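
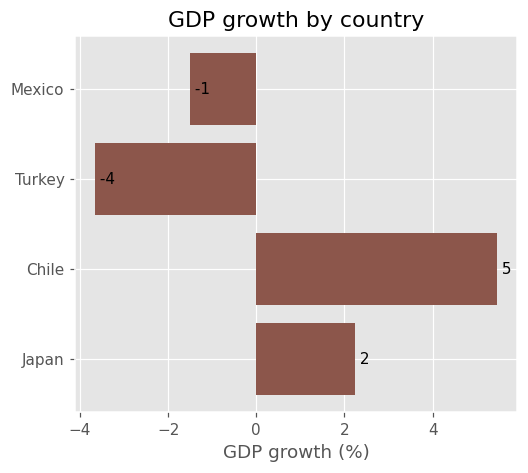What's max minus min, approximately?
Max Chile ≈ 5, min Turkey ≈ -4; range ≈ 9.

≈ 9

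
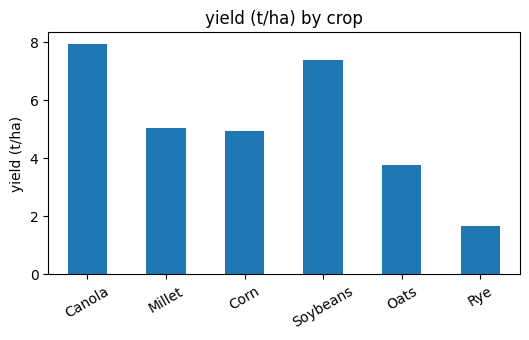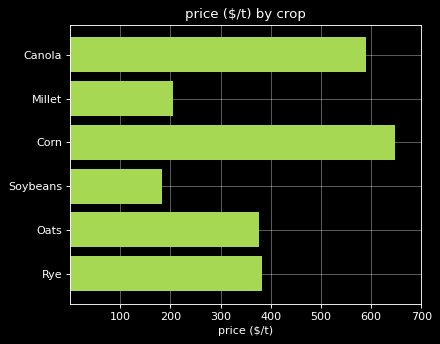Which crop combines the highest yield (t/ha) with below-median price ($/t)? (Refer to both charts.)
Soybeans

Chart 2 median price ($/t) ≈ 400; below-median crops: Millet, Soybeans, Oats. Among those, Soybeans has the highest yield (t/ha) (≈ 7).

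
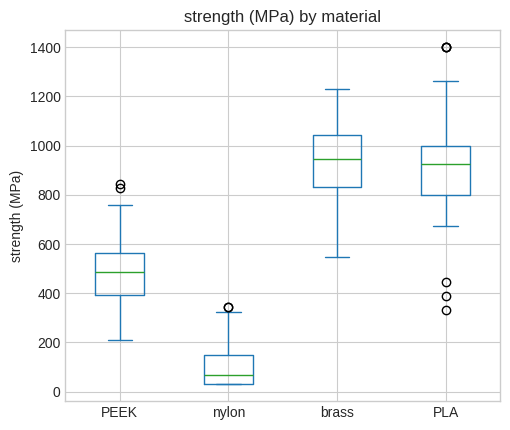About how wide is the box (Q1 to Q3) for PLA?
Q3 ≈ 1000, Q1 ≈ 800; IQR ≈ 200.

≈ 200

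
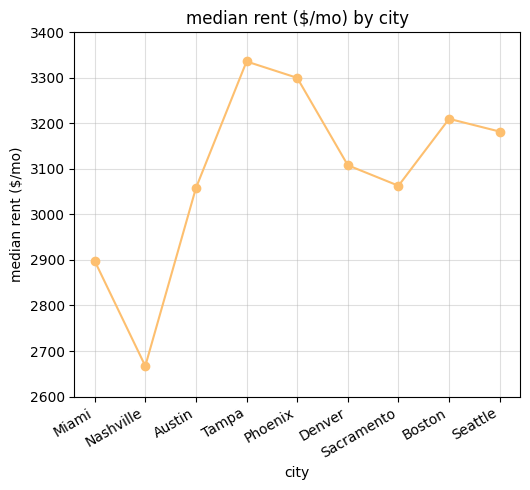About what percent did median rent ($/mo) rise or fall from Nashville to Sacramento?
≈ +14.8%

Nashville ≈ 2700, Sacramento ≈ 3100; (3100 − 2700) / 2700 ≈ +14.8%.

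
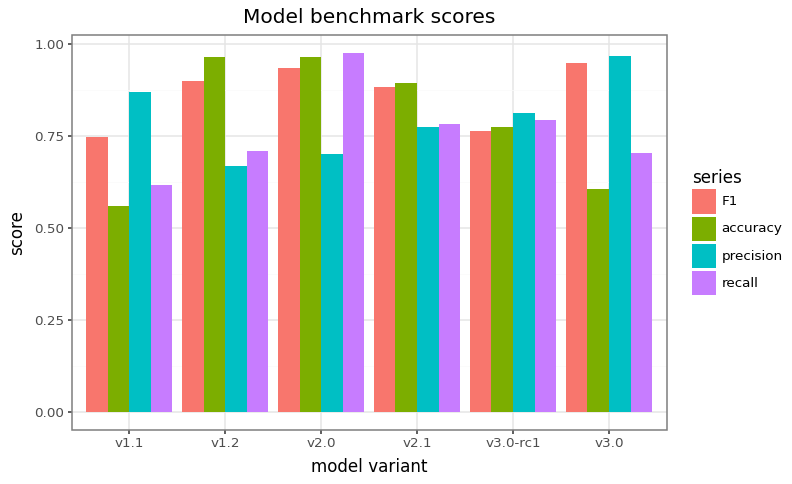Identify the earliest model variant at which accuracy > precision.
v1.2

v1.1: accuracy ≈ 0.6 vs precision ≈ 0.9 (not yet); v1.2: accuracy ≈ 1.0 vs precision ≈ 0.7 (first crossover).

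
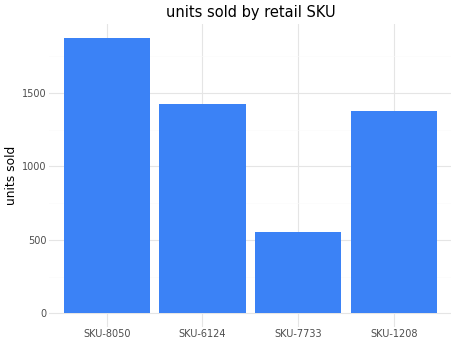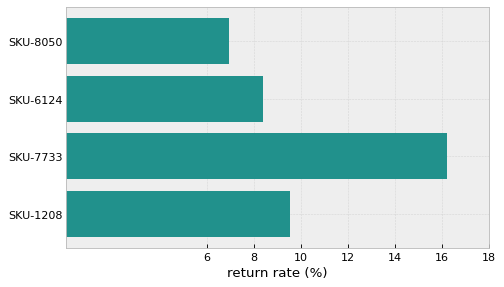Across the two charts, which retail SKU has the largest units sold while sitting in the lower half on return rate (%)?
Chart 2 median return rate (%) ≈ 8; below-median retail SKUs: SKU-8050, SKU-6124. Among those, SKU-8050 has the highest units sold (≈ 1800).

SKU-8050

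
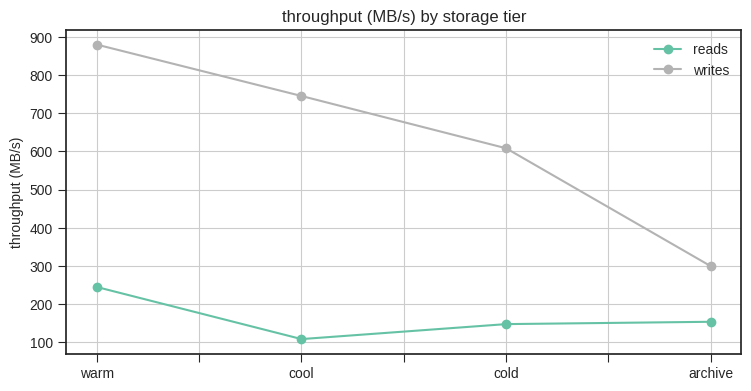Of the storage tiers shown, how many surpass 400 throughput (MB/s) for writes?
3

Above 400: warm, cool, cold.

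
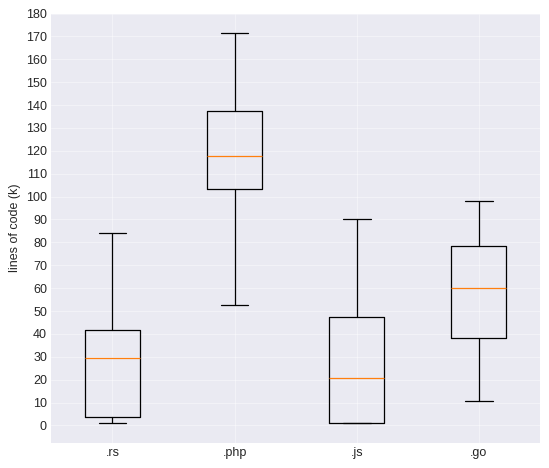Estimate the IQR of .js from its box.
≈ 50

Q3 ≈ 50, Q1 ≈ 0; IQR ≈ 50.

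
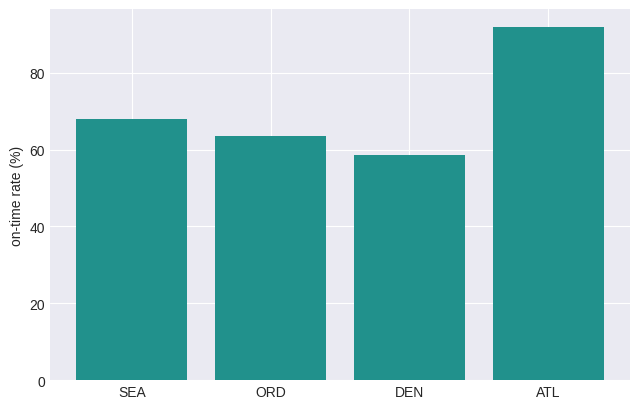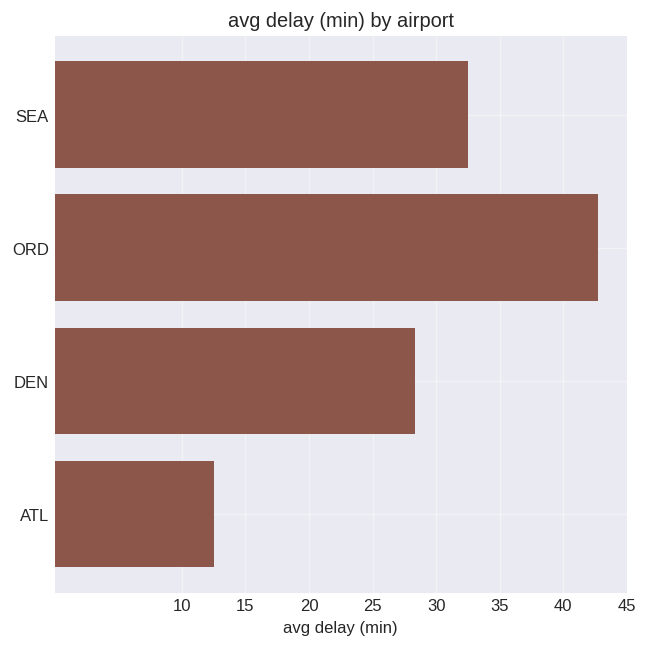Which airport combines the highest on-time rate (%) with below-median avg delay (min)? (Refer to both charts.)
Chart 2 median avg delay (min) ≈ 30; below-median airports: DEN, ATL. Among those, ATL has the highest on-time rate (%) (≈ 90).

ATL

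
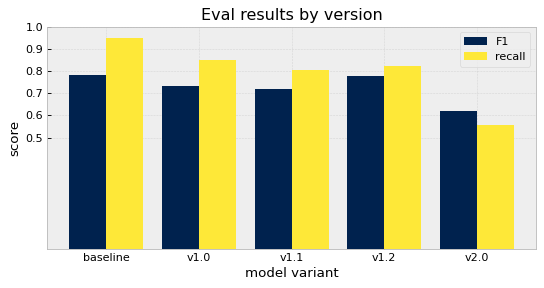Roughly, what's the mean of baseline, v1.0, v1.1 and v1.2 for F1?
(0.8 + 0.7 + 0.7 + 0.8) / 4 ≈ 0.75.

≈ 0.75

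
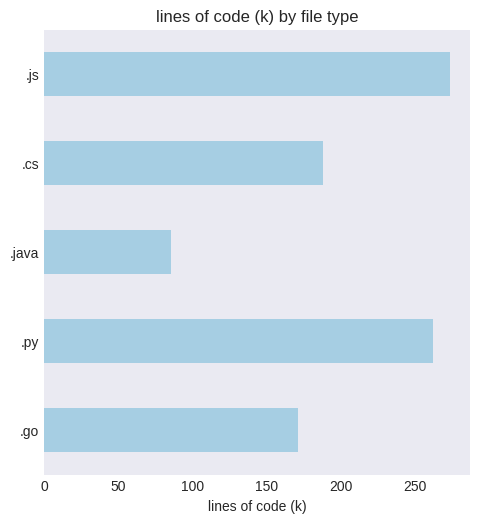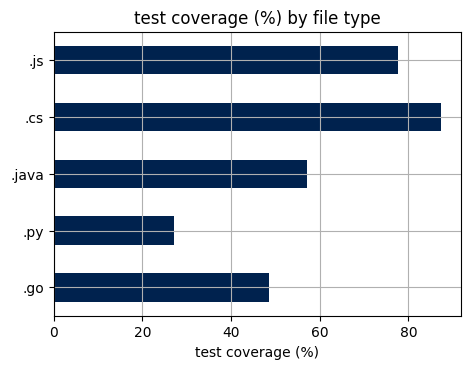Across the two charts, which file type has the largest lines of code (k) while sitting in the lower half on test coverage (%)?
.py

Chart 2 median test coverage (%) ≈ 60; below-median file types: .go, .py. Among those, .py has the highest lines of code (k) (≈ 250).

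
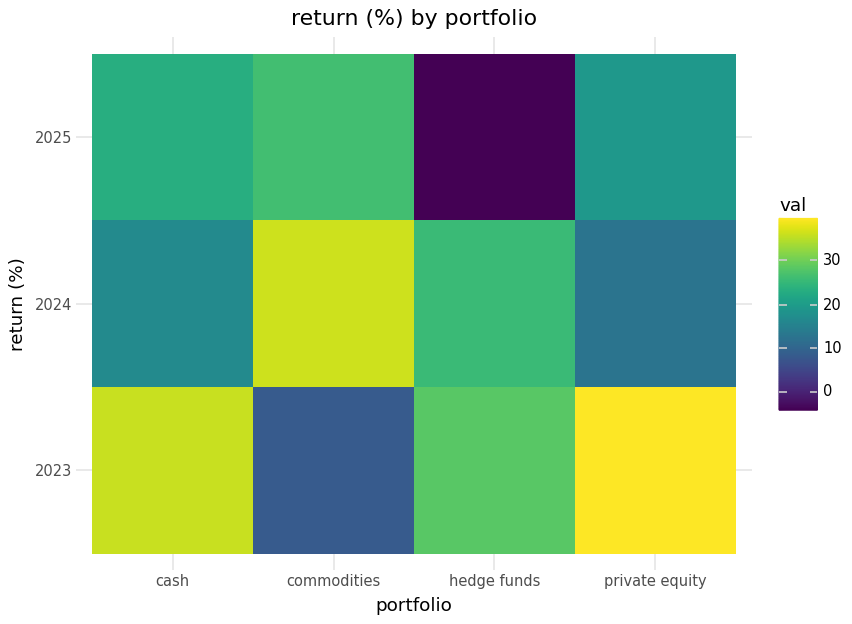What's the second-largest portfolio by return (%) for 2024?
hedge funds

Top 3 for 2024: commodities ≈ 35, hedge funds ≈ 25, cash ≈ 15.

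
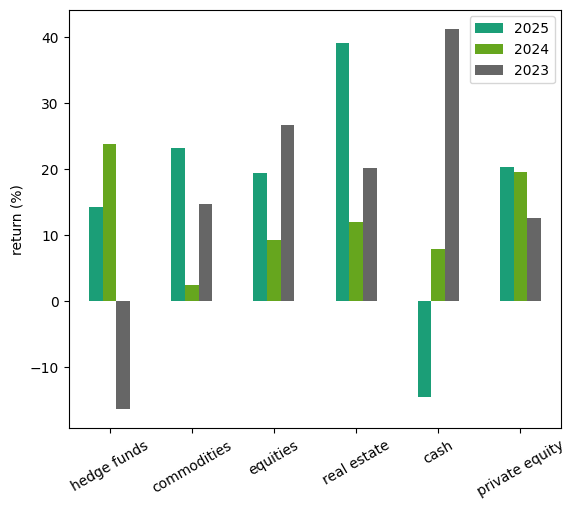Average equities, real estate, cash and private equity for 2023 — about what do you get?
(25 + 20 + 40 + 15) / 4 ≈ 25.

≈ 25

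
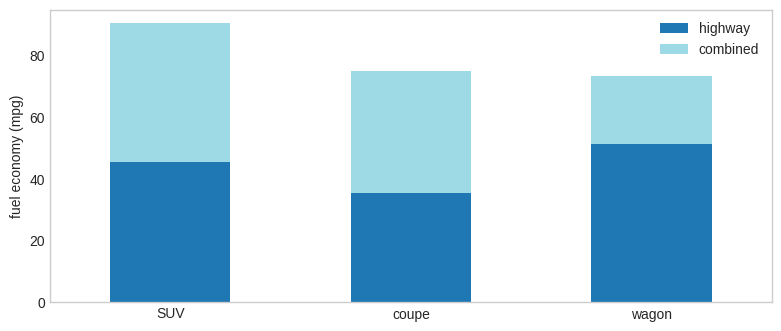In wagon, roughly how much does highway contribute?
≈ 50

highway top ≈ 50, bottom ≈ 0; segment ≈ 50.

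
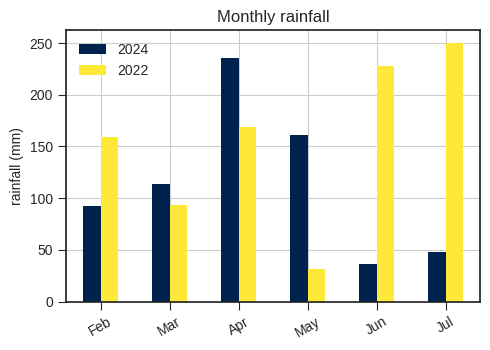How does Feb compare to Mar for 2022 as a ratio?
≈ 1.5×

Feb ≈ 150, Mar ≈ 100; 150/100 ≈ 1.5.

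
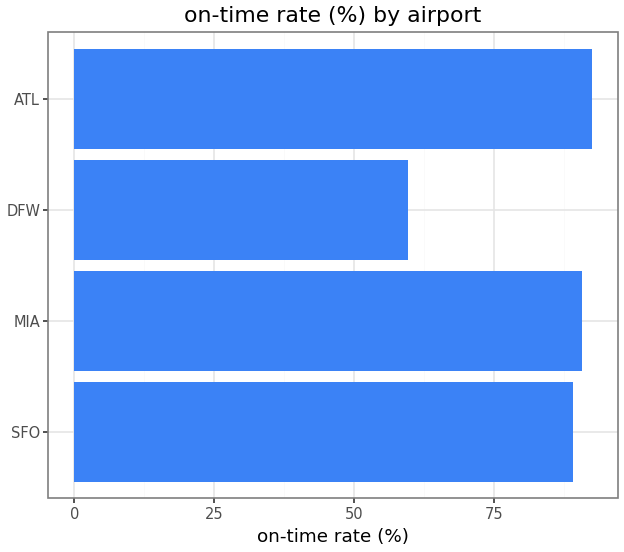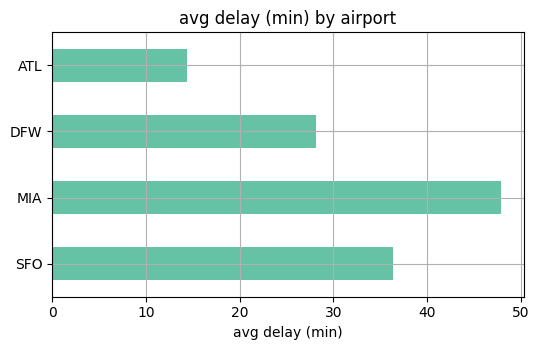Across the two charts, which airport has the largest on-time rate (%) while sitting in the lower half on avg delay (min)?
Chart 2 median avg delay (min) ≈ 30; below-median airports: DFW, ATL. Among those, ATL has the highest on-time rate (%) (≈ 90).

ATL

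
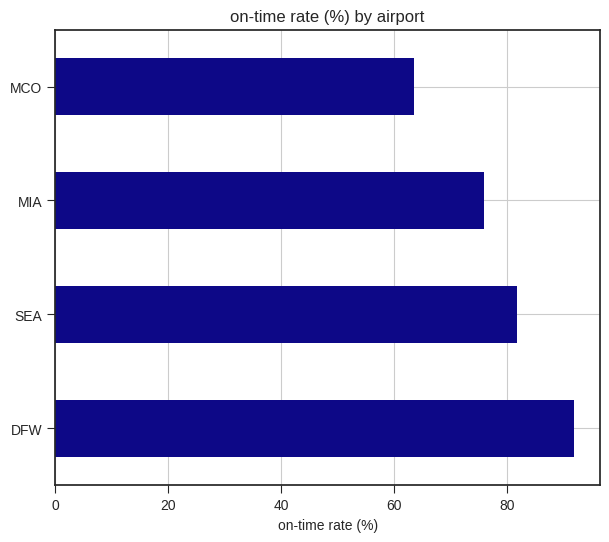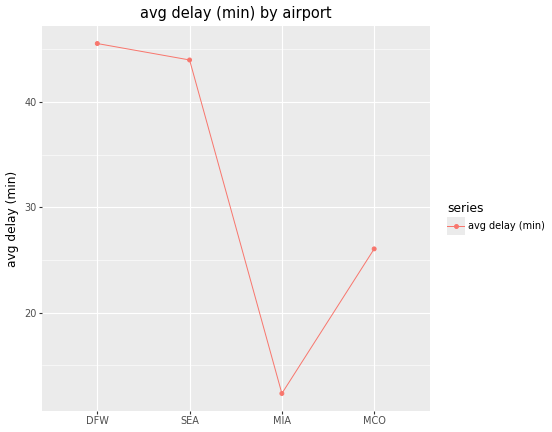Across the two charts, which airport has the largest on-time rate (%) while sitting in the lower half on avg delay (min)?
Chart 2 median avg delay (min) ≈ 35; below-median airports: MIA, MCO. Among those, MIA has the highest on-time rate (%) (≈ 80).

MIA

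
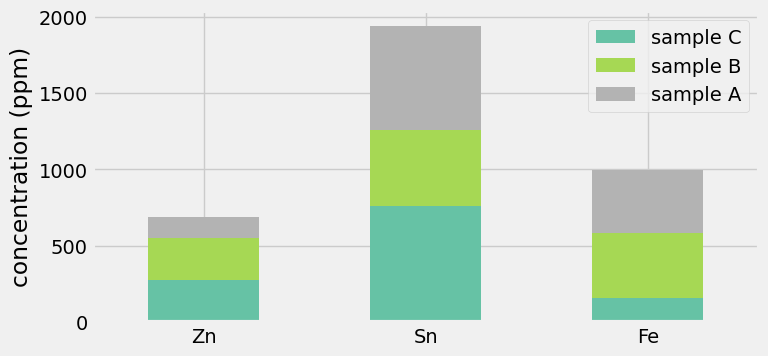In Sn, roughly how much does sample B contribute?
sample B top ≈ 1200, bottom ≈ 800; segment ≈ 400.

≈ 400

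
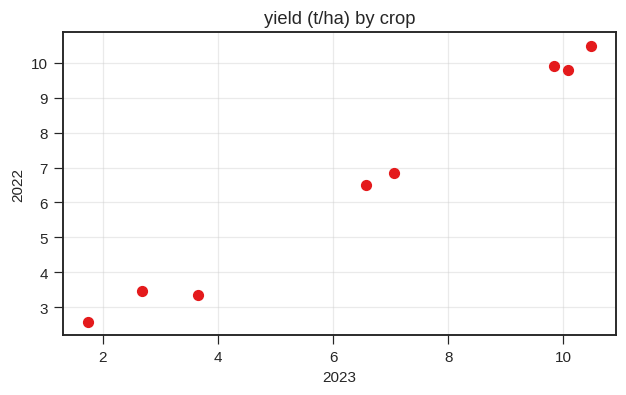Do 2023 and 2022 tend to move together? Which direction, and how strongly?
positive, strong

Points are positively correlated; strong (|r| ≈ 1.0).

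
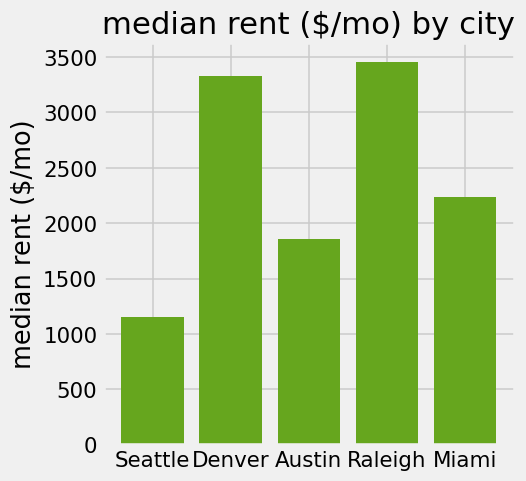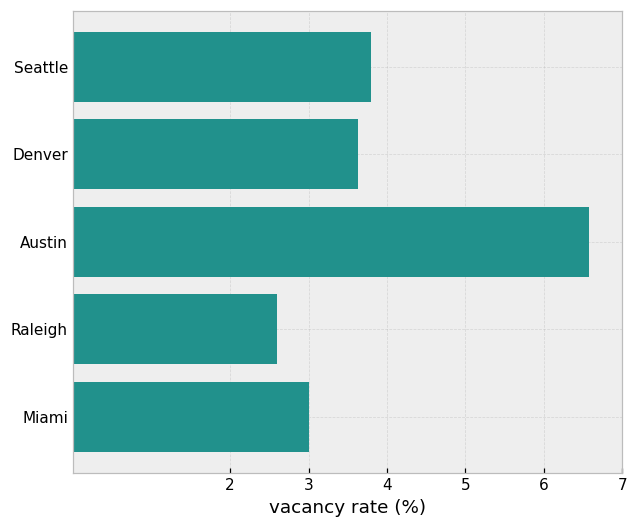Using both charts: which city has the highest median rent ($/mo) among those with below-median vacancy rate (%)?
Raleigh

Chart 2 median vacancy rate (%) ≈ 4; below-median cities: Raleigh, Miami. Among those, Raleigh has the highest median rent ($/mo) (≈ 3500).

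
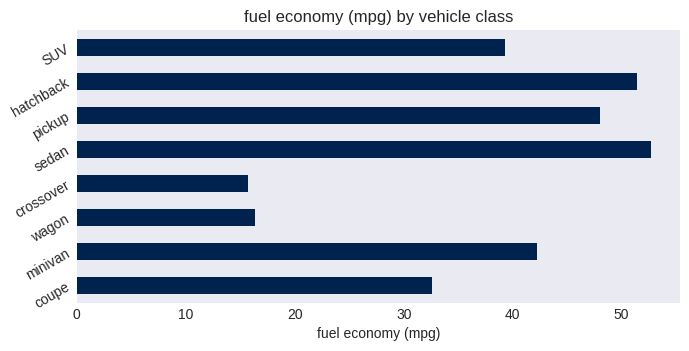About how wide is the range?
Max sedan ≈ 55, min crossover ≈ 15; range ≈ 40.

≈ 40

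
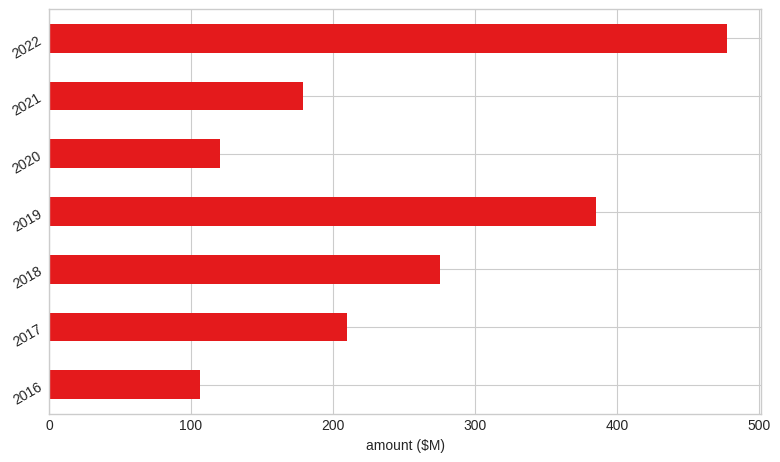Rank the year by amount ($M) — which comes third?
2018

Top 4: 2022 ≈ 500, 2019 ≈ 400, 2018 ≈ 300, 2017 ≈ 200.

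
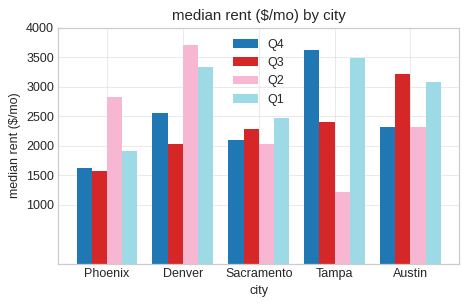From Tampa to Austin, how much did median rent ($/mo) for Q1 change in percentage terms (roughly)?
Tampa ≈ 3500, Austin ≈ 3000; (3000 − 3500) / 3500 ≈ -14.3%.

≈ -14.3%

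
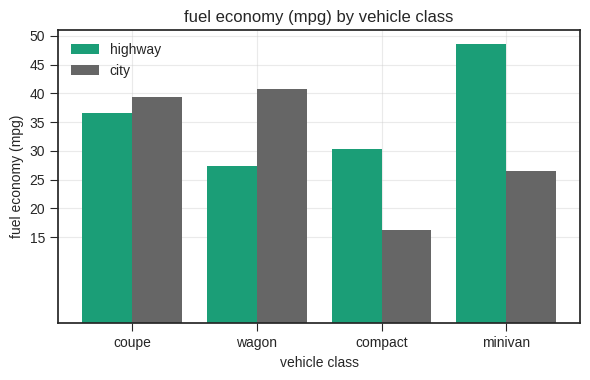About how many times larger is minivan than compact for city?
minivan ≈ 25, compact ≈ 15; 25/15 ≈ 1.67.

≈ 1.67×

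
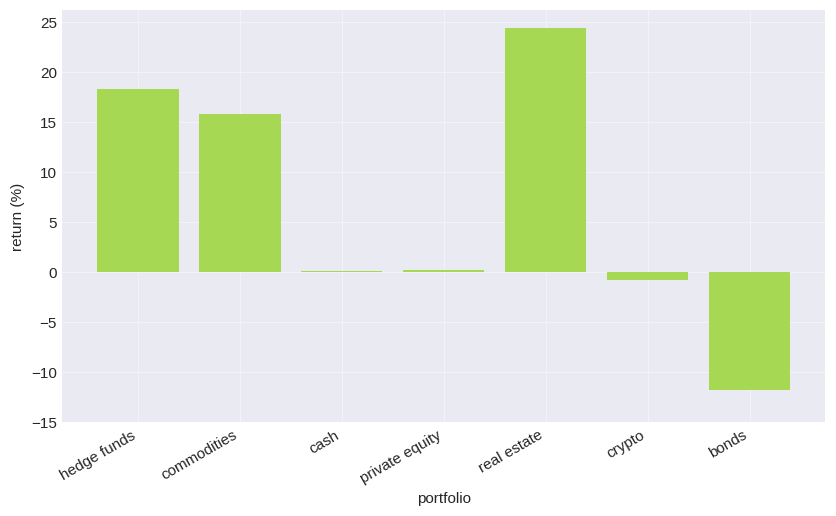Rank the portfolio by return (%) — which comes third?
commodities

Top 4: real estate ≈ 25, hedge funds ≈ 20, commodities ≈ 15, private equity ≈ 0.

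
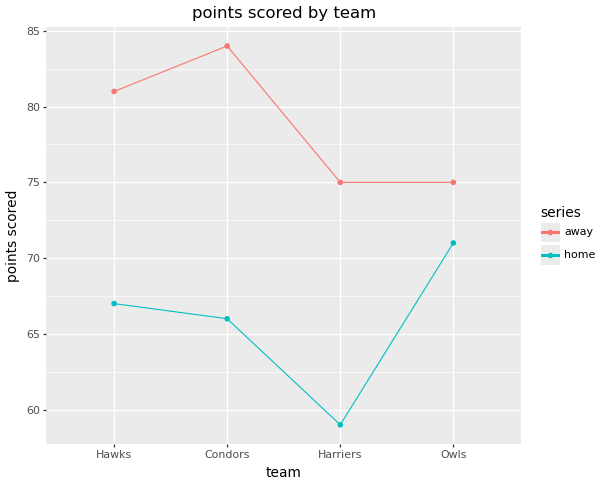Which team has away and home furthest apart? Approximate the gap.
Condors, ≈ 20

Condors: away ≈ 85, home ≈ 65 → gap ≈ 20. Next-largest (Harriers) is only ≈ 15.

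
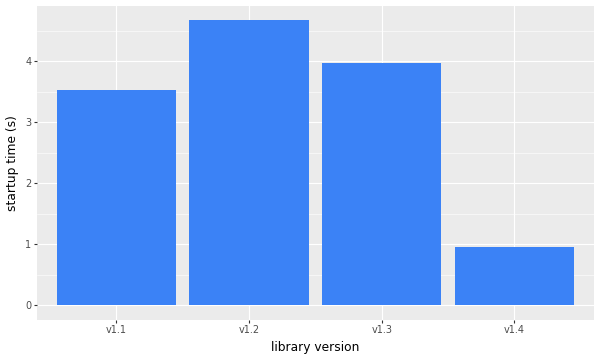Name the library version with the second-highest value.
Top 3: v1.2 ≈ 4.5, v1.3 ≈ 4.0, v1.1 ≈ 3.5.

v1.3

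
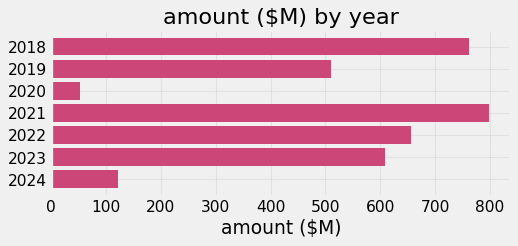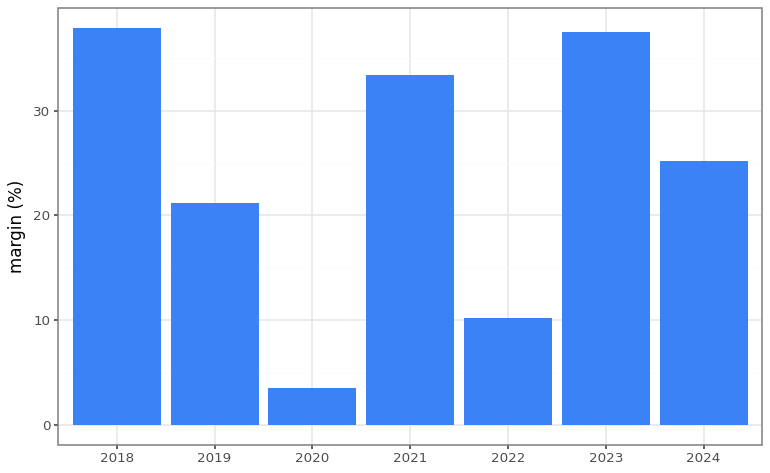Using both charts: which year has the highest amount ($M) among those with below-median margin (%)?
Chart 2 median margin (%) ≈ 25; below-median years: 2019, 2020, 2022. Among those, 2022 has the highest amount ($M) (≈ 700).

2022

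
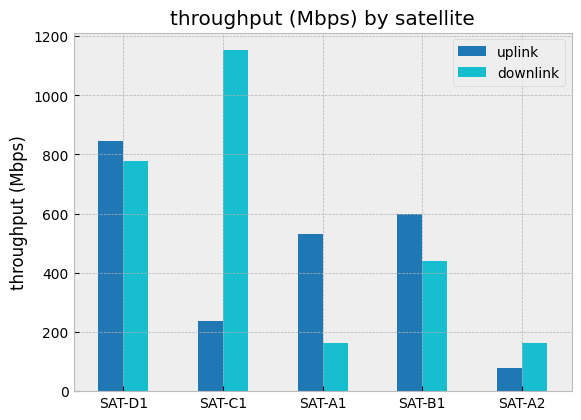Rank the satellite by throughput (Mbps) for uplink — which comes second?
Top 3 for uplink: SAT-D1 ≈ 800, SAT-B1 ≈ 600, SAT-A1 ≈ 500.

SAT-B1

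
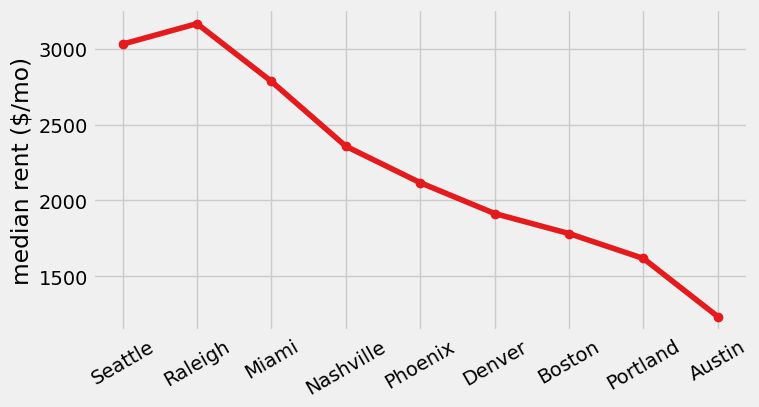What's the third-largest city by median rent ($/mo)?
Top 4: Raleigh ≈ 3200, Seattle ≈ 3000, Miami ≈ 2800, Nashville ≈ 2400.

Miami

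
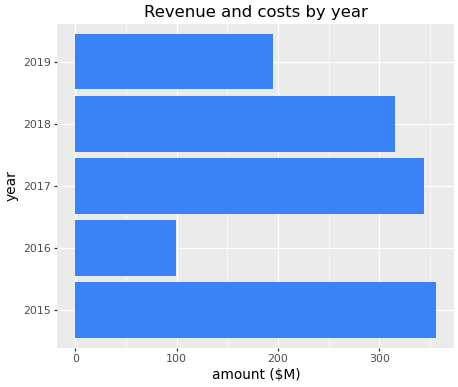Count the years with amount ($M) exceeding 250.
Above 250: 2015, 2017, 2018.

3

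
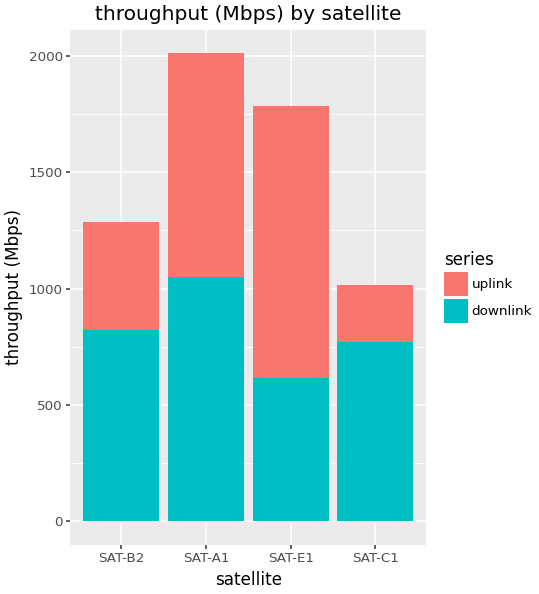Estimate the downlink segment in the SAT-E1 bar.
downlink top ≈ 600, bottom ≈ 0; segment ≈ 600.

≈ 600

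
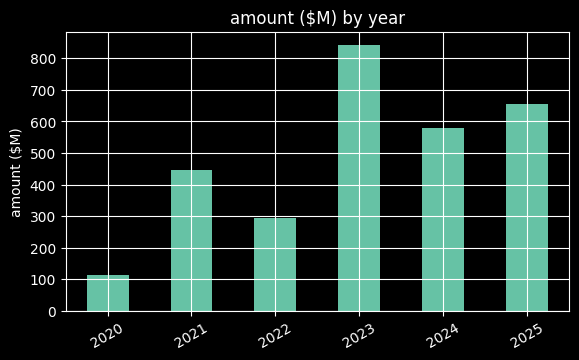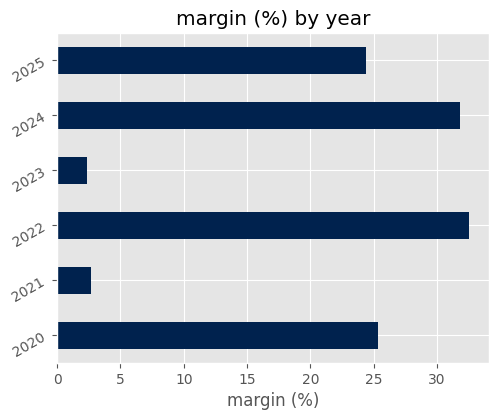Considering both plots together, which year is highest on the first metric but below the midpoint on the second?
Chart 2 median margin (%) ≈ 25; below-median years: 2021, 2023, 2025. Among those, 2023 has the highest amount ($M) (≈ 800).

2023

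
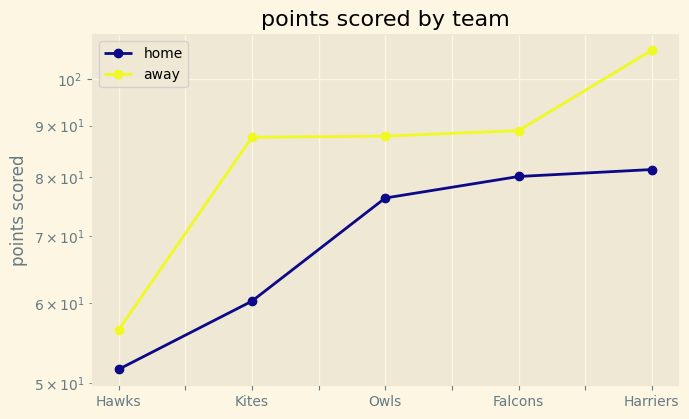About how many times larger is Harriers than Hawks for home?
Harriers ≈ 80, Hawks ≈ 50; 80/50 ≈ 1.6.

≈ 1.6×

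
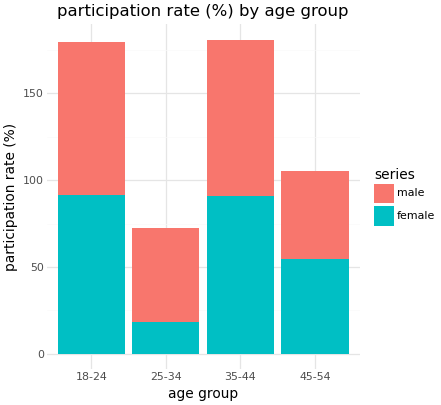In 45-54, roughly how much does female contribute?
≈ 60

female top ≈ 60, bottom ≈ 0; segment ≈ 60.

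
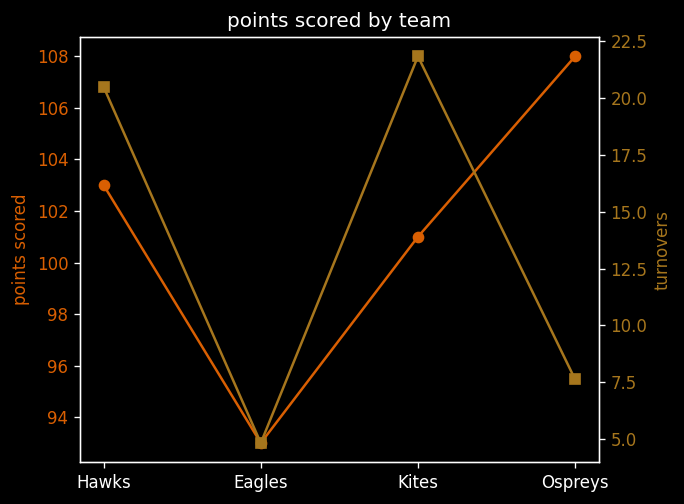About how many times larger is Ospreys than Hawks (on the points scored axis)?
≈ 1.04×

Ospreys ≈ 108, Hawks ≈ 104; 108/104 ≈ 1.04.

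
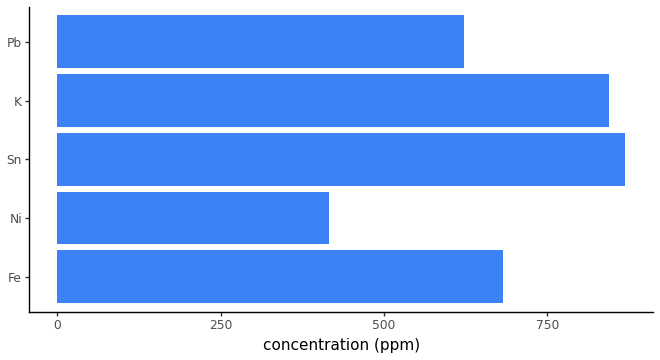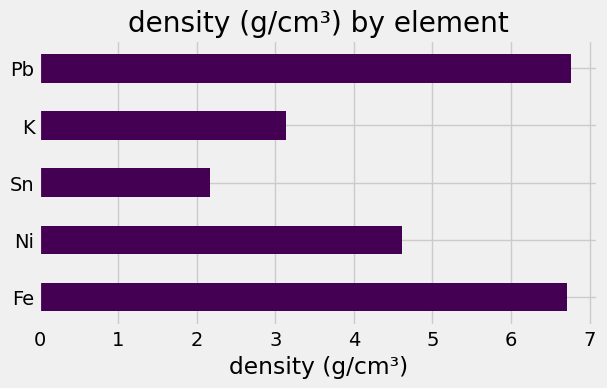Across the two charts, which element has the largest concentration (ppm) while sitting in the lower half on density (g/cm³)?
Sn

Chart 2 median density (g/cm³) ≈ 5; below-median elements: Sn, K. Among those, Sn has the highest concentration (ppm) (≈ 900).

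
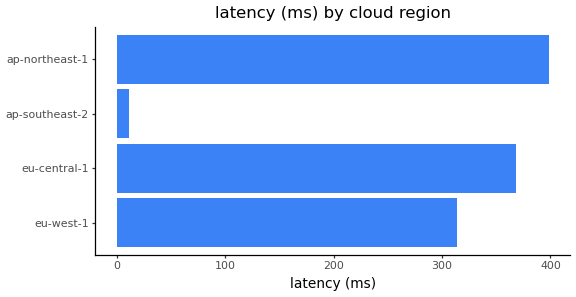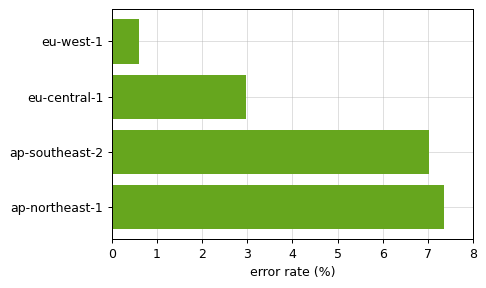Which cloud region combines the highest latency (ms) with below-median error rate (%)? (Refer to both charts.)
Chart 2 median error rate (%) ≈ 5; below-median cloud regions: eu-west-1, eu-central-1. Among those, eu-central-1 has the highest latency (ms) (≈ 350).

eu-central-1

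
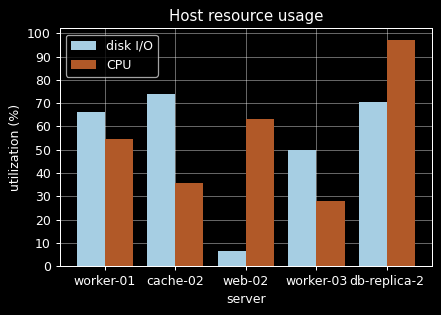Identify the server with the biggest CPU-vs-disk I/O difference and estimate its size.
web-02: CPU ≈ 60, disk I/O ≈ 10 → gap ≈ 50. Next-largest (cache-02) is only ≈ 30.

web-02, ≈ 50 %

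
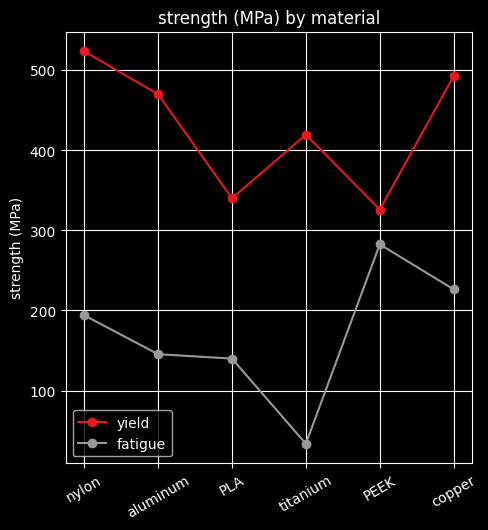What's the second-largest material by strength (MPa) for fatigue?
copper

Top 3 for fatigue: PEEK ≈ 300, copper ≈ 250, nylon ≈ 200.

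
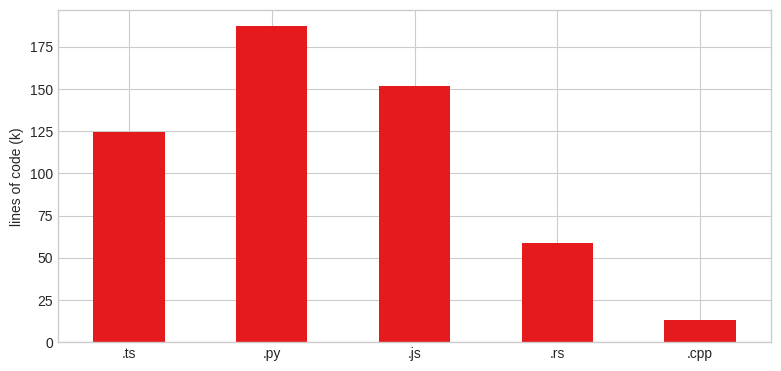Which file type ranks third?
Top 4: .py ≈ 180, .js ≈ 160, .ts ≈ 120, .rs ≈ 60.

.ts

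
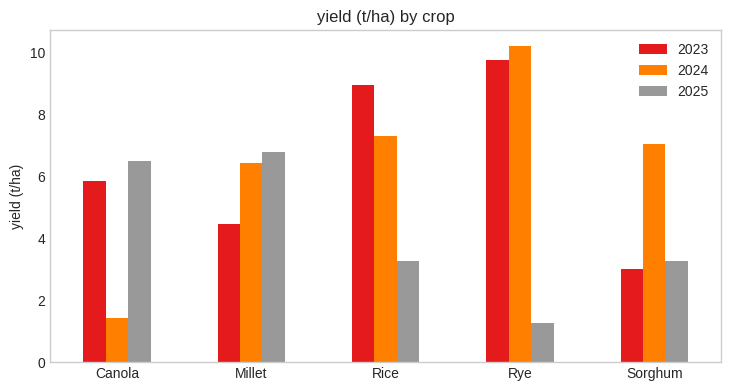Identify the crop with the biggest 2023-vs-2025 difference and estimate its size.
Rye: 2023 ≈ 10, 2025 ≈ 1 → gap ≈ 9. Next-largest (Rice) is only ≈ 6.

Rye, ≈ 9 t/ha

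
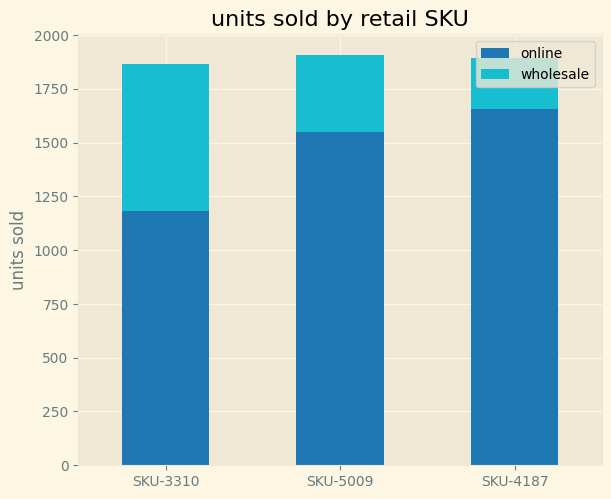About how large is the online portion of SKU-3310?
≈ 1200

online top ≈ 1200, bottom ≈ 0; segment ≈ 1200.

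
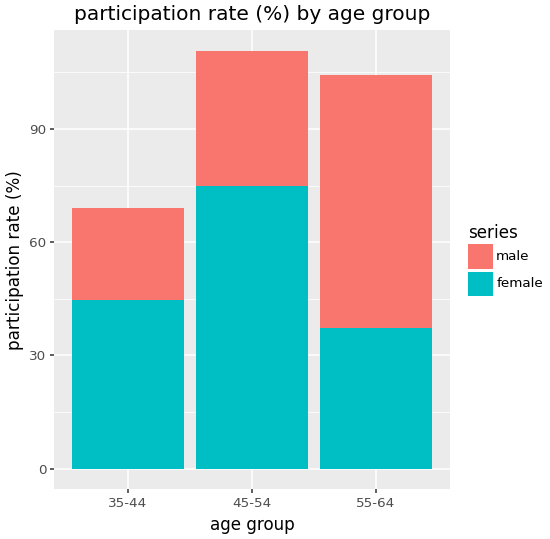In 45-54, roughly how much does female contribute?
≈ 70

female top ≈ 70, bottom ≈ 0; segment ≈ 70.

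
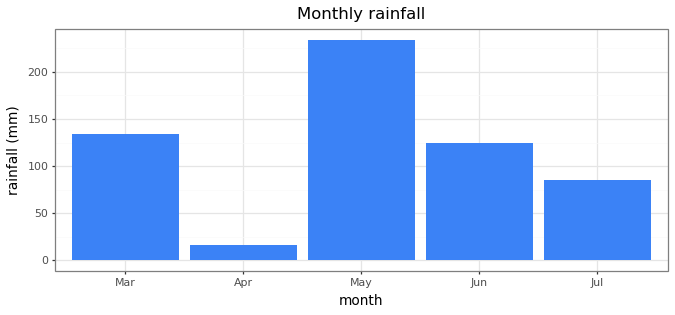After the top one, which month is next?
Mar

Top 3: May ≈ 240, Mar ≈ 140, Jun ≈ 120.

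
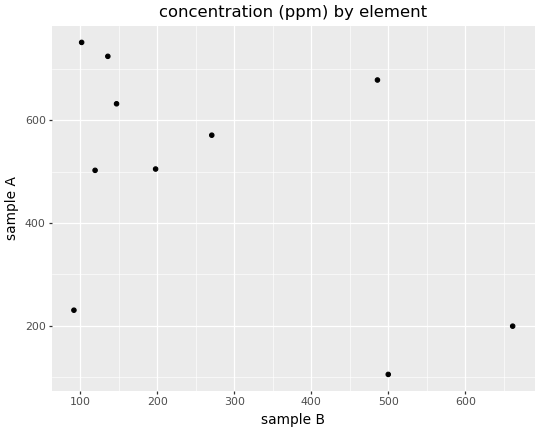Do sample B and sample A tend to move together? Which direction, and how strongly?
negative, moderate

Points are negatively correlated; moderate (|r| ≈ 0.5).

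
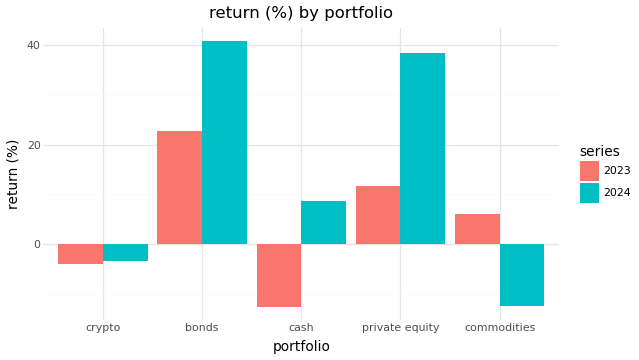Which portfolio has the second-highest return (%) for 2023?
Top 3 for 2023: bonds ≈ 25, private equity ≈ 10, commodities ≈ 5.

private equity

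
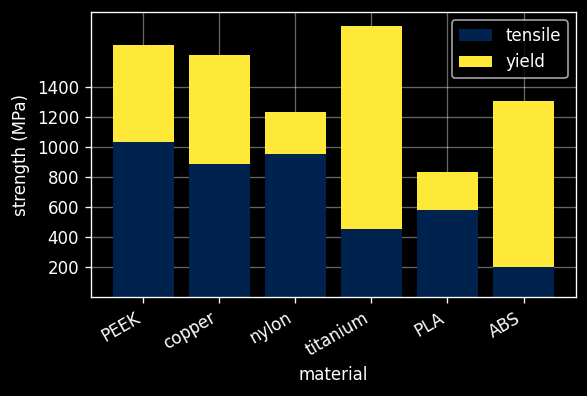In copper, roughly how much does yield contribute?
yield top ≈ 1600, bottom ≈ 800; segment ≈ 800.

≈ 800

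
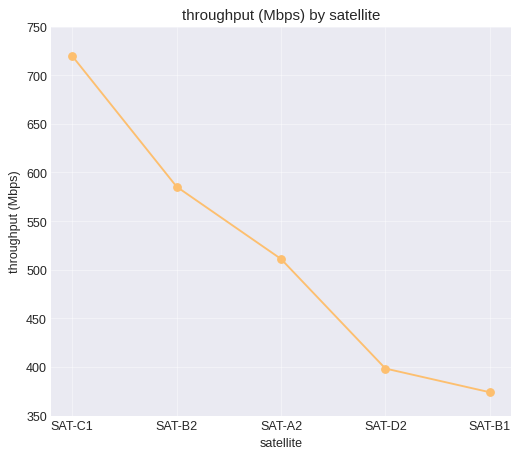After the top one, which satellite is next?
SAT-B2

Top 3: SAT-C1 ≈ 700, SAT-B2 ≈ 600, SAT-A2 ≈ 500.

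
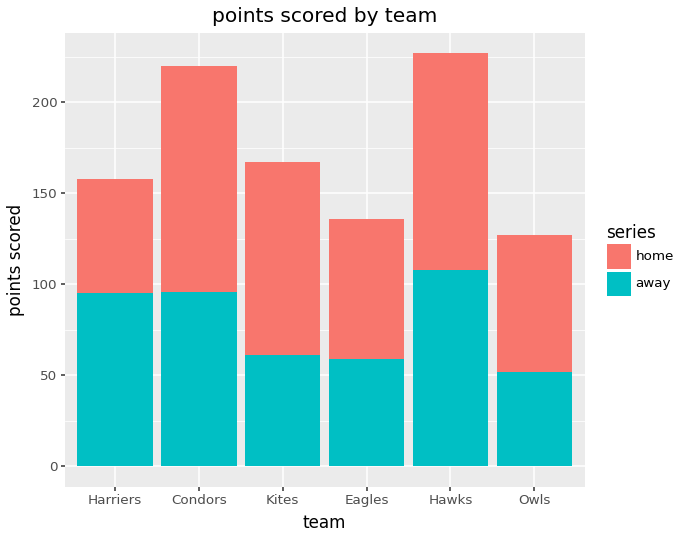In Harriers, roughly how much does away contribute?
away top ≈ 100, bottom ≈ 0; segment ≈ 100.

≈ 100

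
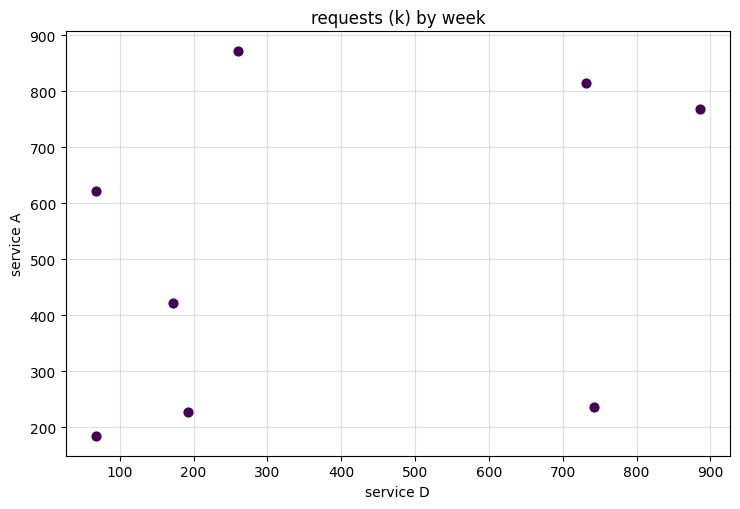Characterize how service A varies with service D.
positive, weak

Points are positively correlated; weak (|r| ≈ 0.3).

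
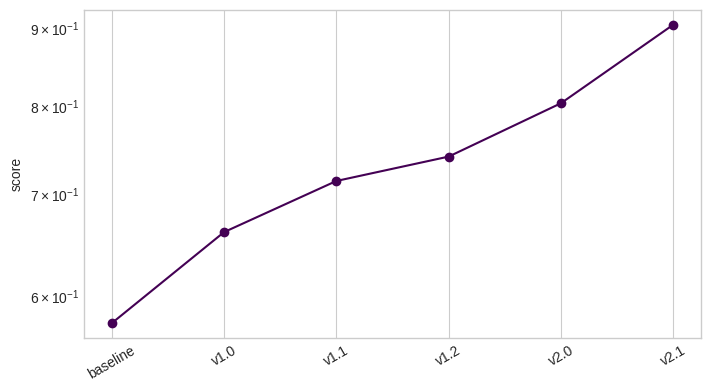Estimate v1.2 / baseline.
≈ 1.25×

v1.2 ≈ 0.75, baseline ≈ 0.60; 0.75/0.60 ≈ 1.25.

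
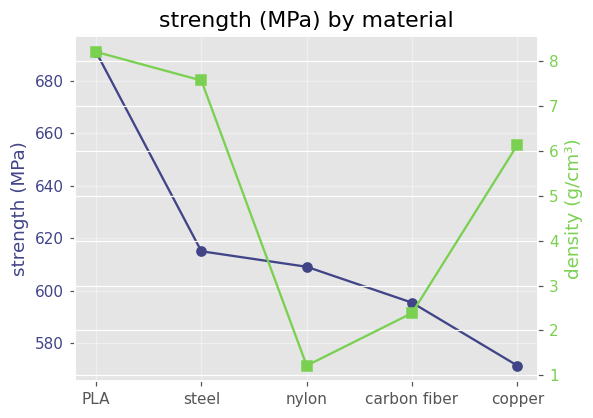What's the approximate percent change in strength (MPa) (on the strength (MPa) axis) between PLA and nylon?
PLA ≈ 690, nylon ≈ 610; (610 − 690) / 690 ≈ -11.6%.

≈ -11.6%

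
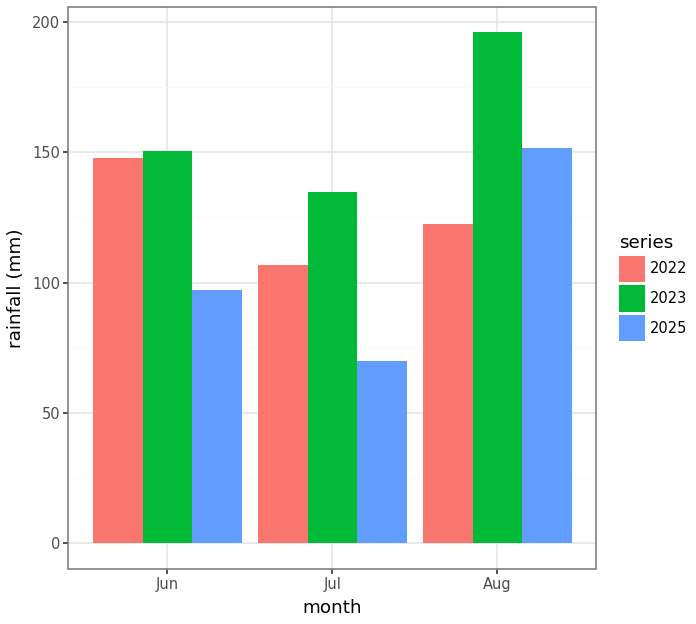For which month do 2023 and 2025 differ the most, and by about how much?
Jul, ≈ 80 mm

Jul: 2023 ≈ 140, 2025 ≈ 60 → gap ≈ 80. Next-largest (Jun) is only ≈ 60.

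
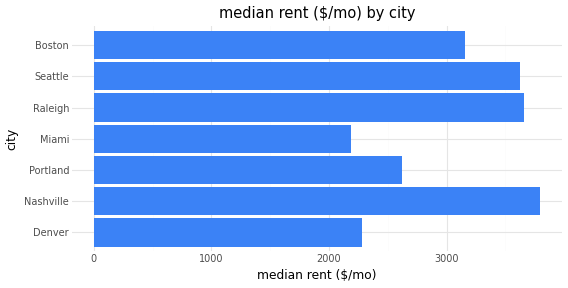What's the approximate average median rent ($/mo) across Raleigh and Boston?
(3500 + 3000) / 2 ≈ 3250.

≈ 3250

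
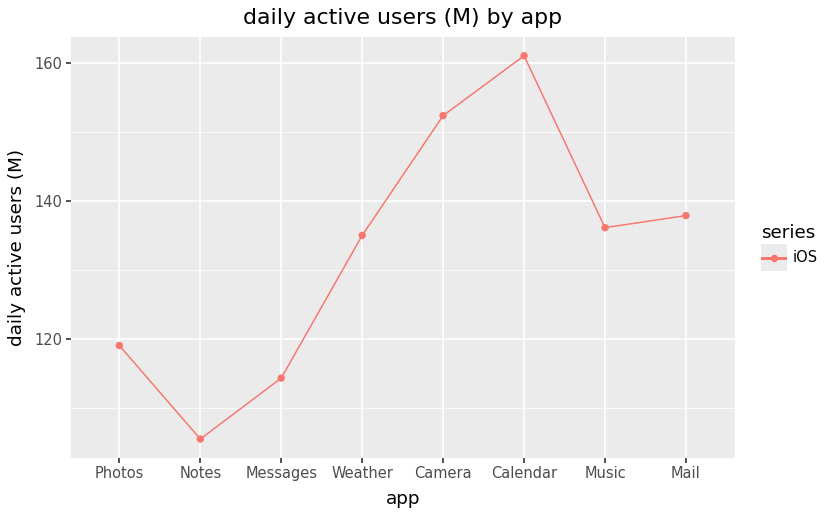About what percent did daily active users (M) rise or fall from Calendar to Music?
≈ -15.6%

Calendar ≈ 160, Music ≈ 135; (135 − 160) / 160 ≈ -15.6%.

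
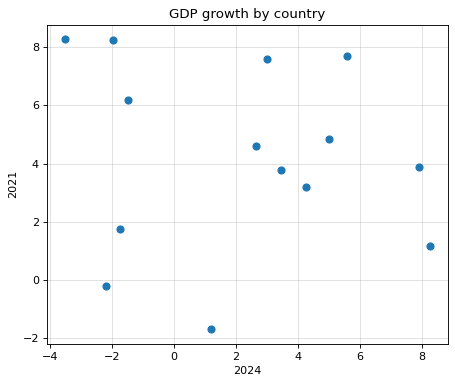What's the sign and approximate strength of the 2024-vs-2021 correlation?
no clear correlation

Points are roughly uncorrelated; weak (|r| ≈ 0.1).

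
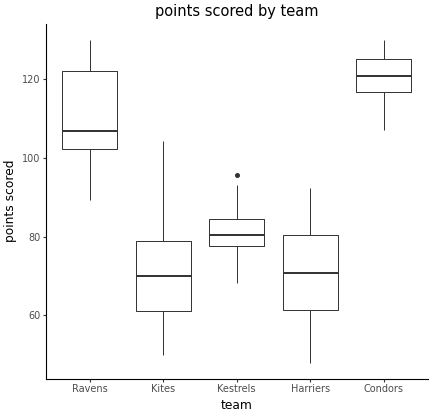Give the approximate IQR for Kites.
Q3 ≈ 80, Q1 ≈ 60; IQR ≈ 20.

≈ 20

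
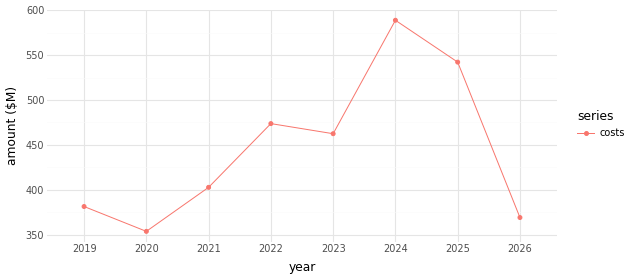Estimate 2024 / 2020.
2024 ≈ 580, 2020 ≈ 360; 580/360 ≈ 1.61.

≈ 1.61×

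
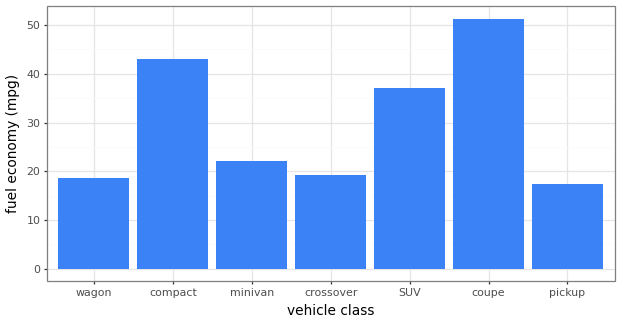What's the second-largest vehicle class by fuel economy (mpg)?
Top 3: coupe ≈ 50, compact ≈ 45, SUV ≈ 35.

compact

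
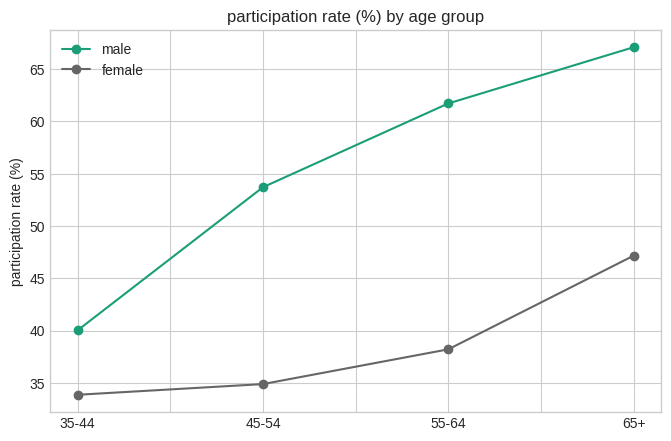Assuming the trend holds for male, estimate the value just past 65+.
≈ 70

Last three: 55, 60, 65 → slope ≈ 5/step → next ≈ 70.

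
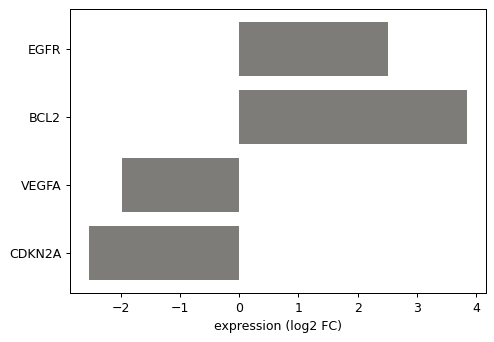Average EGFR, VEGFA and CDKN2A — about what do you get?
≈ -1

(3 + -2 + -3) / 3 ≈ -1.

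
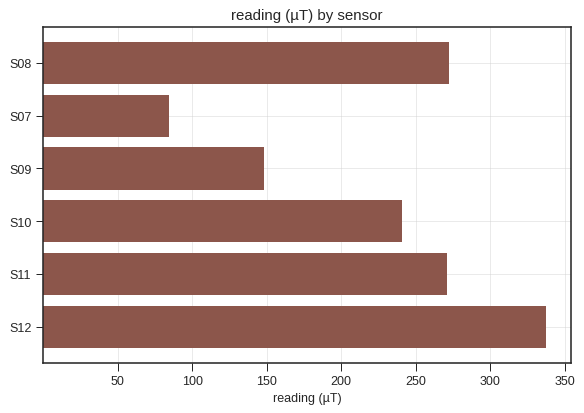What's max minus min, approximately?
Max S12 ≈ 350, min S07 ≈ 100; range ≈ 250.

≈ 250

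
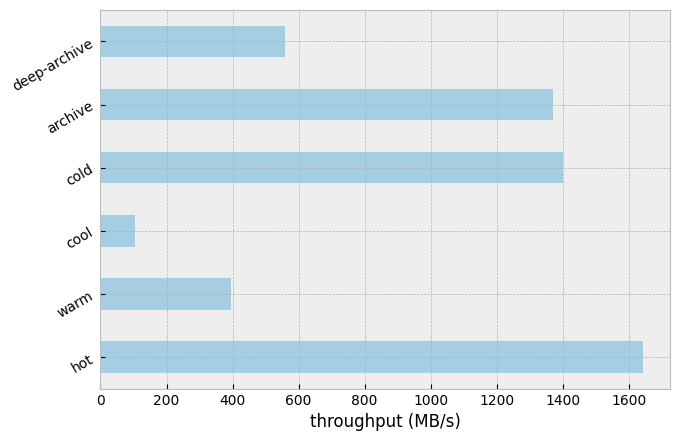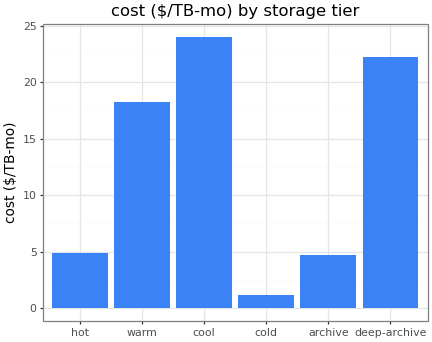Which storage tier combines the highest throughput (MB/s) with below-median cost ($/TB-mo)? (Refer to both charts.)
Chart 2 median cost ($/TB-mo) ≈ 10; below-median storage tiers: hot, cold, archive. Among those, hot has the highest throughput (MB/s) (≈ 1600).

hot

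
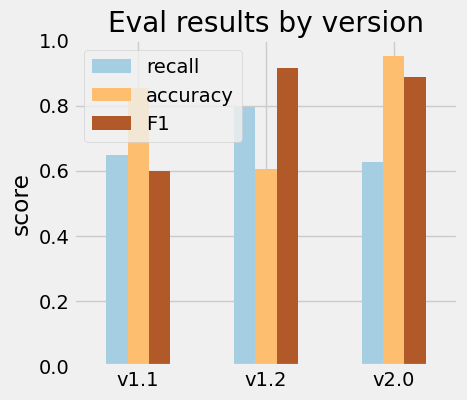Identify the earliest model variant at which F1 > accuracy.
v1.2

v1.1: F1 ≈ 0.6 vs accuracy ≈ 0.9 (not yet); v1.2: F1 ≈ 0.9 vs accuracy ≈ 0.6 (first crossover).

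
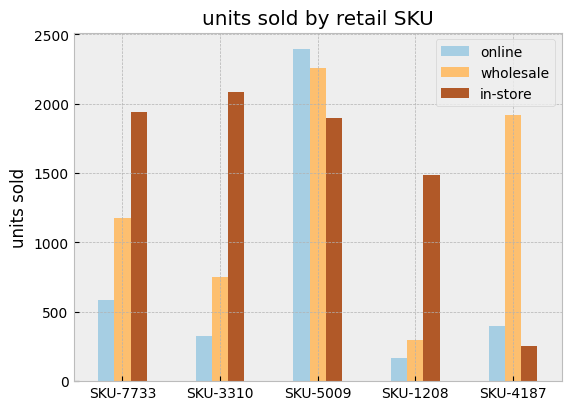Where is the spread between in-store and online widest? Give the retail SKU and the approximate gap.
SKU-3310: in-store ≈ 2000, online ≈ 400 → gap ≈ 1600. Next-largest (SKU-7733) is only ≈ 1400.

SKU-3310, ≈ 1600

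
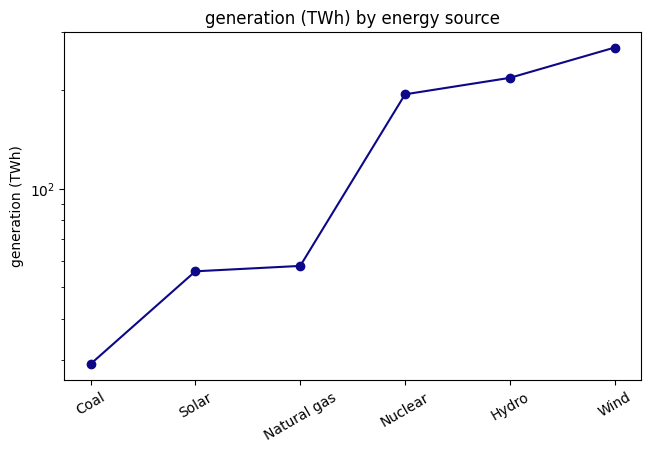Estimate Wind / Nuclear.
≈ 1.3×

Wind ≈ 260, Nuclear ≈ 200; 260/200 ≈ 1.3.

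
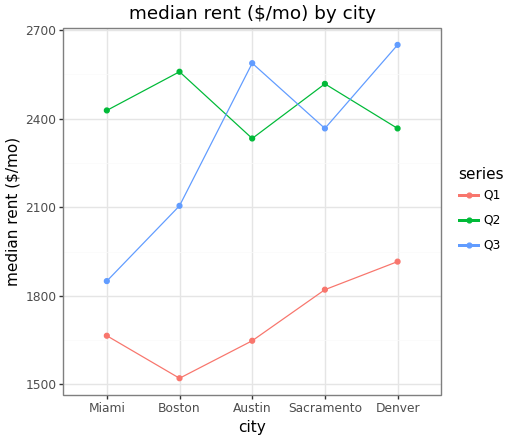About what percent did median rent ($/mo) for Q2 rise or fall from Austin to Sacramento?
Austin ≈ 2300, Sacramento ≈ 2500; (2500 − 2300) / 2300 ≈ +8.7%.

≈ +8.7%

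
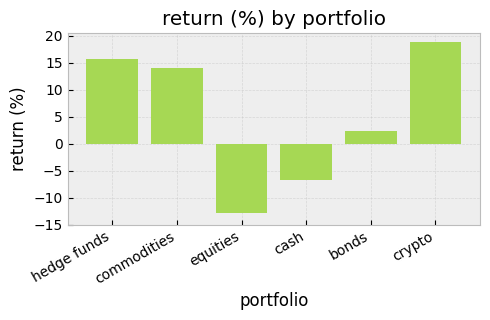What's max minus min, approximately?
≈ 35

Max crypto ≈ 20, min equities ≈ -15; range ≈ 35.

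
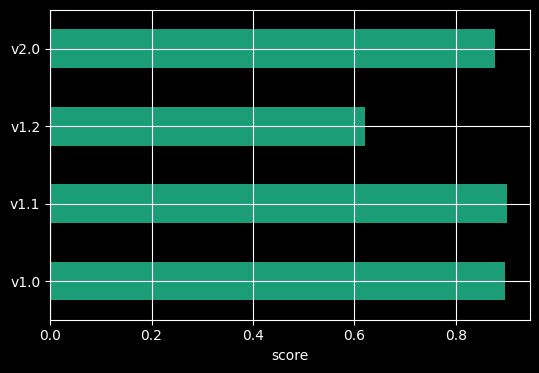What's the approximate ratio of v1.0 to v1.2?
≈ 1.5×

v1.0 ≈ 0.9, v1.2 ≈ 0.6; 0.9/0.6 ≈ 1.5.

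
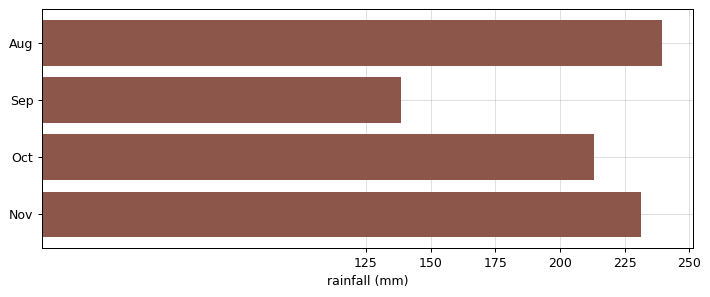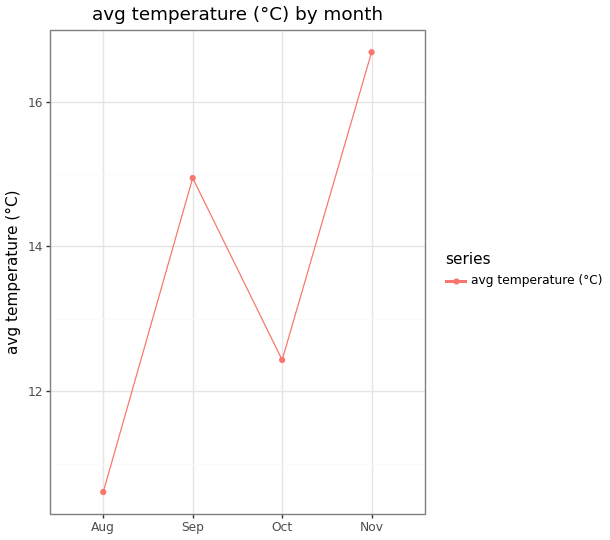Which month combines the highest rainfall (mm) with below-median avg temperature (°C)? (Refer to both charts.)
Aug

Chart 2 median avg temperature (°C) ≈ 14; below-median months: Aug, Oct. Among those, Aug has the highest rainfall (mm) (≈ 250).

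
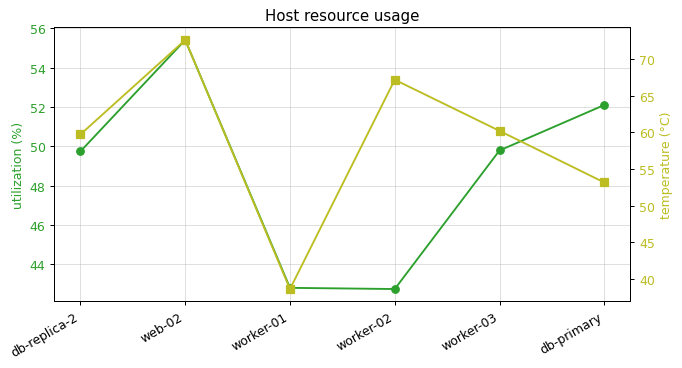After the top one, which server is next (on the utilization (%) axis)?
Top 3 (on the utilization (%) axis): web-02 ≈ 56, db-primary ≈ 52, worker-03 ≈ 50.

db-primary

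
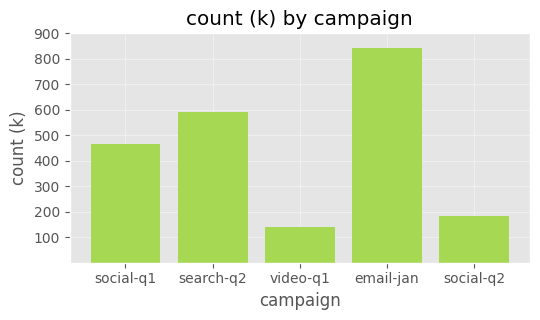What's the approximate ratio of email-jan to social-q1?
email-jan ≈ 800, social-q1 ≈ 500; 800/500 ≈ 1.6.

≈ 1.6×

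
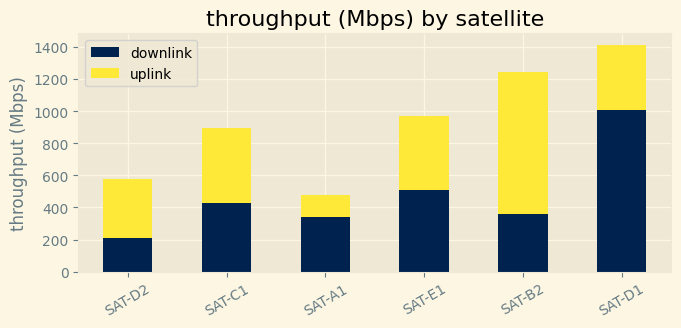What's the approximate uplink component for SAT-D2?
uplink top ≈ 600, bottom ≈ 200; segment ≈ 400.

≈ 400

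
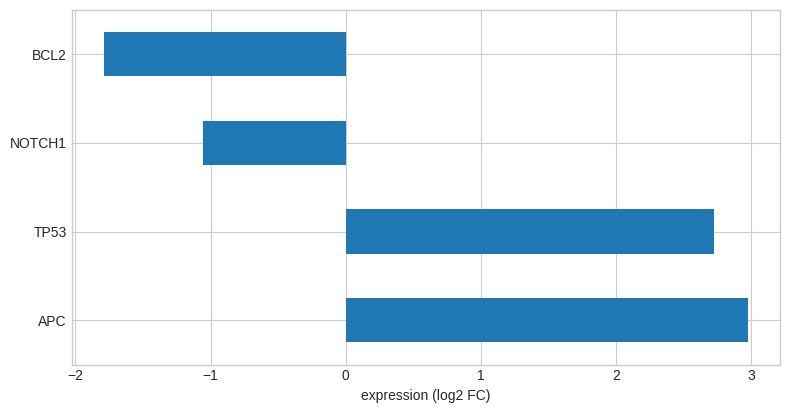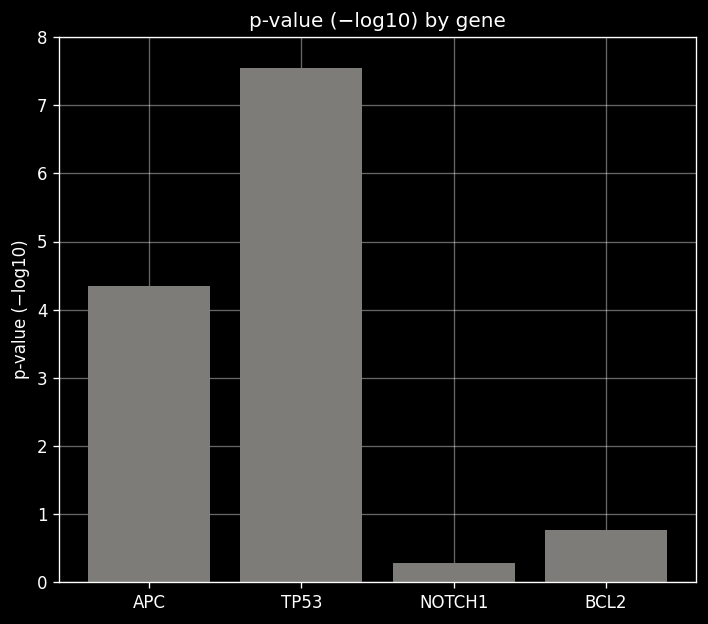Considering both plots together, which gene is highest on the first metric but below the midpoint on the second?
NOTCH1

Chart 2 median p-value (−log10) ≈ 3; below-median genes: NOTCH1, BCL2. Among those, NOTCH1 has the highest expression (log2 FC) (≈ -1).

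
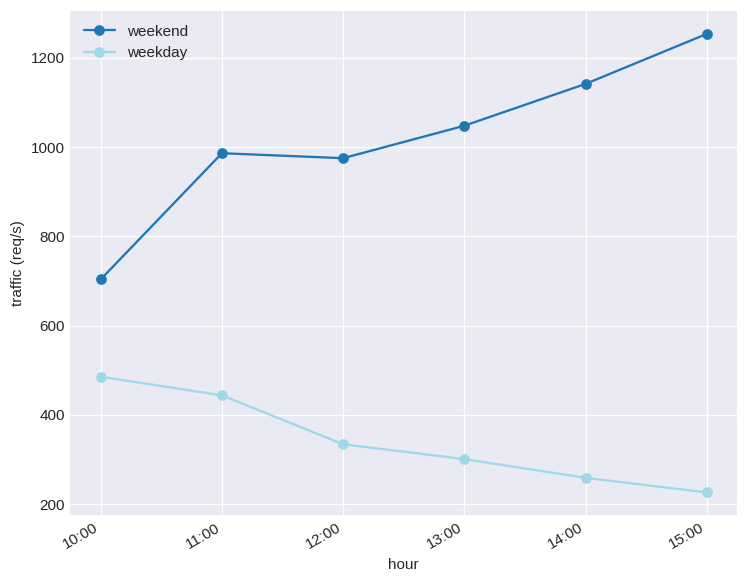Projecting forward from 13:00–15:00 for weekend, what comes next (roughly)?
Last three: 1000, 1100, 1300 → slope ≈ 150/step → next ≈ 1450.

≈ 1450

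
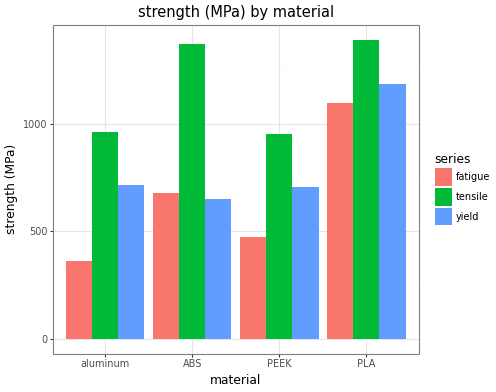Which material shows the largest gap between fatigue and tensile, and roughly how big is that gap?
ABS, ≈ 800 MPa

ABS: fatigue ≈ 600, tensile ≈ 1400 → gap ≈ 800. Next-largest (aluminum) is only ≈ 600.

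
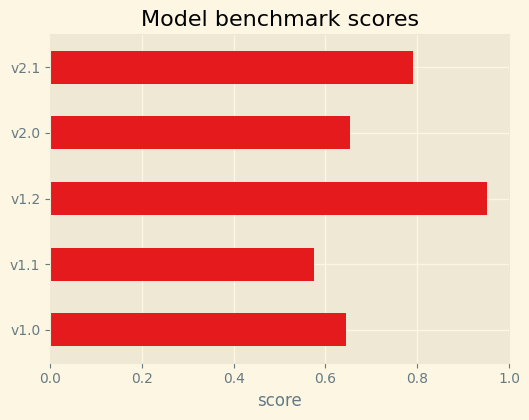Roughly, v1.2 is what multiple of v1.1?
v1.2 ≈ 1.0, v1.1 ≈ 0.6; 1.0/0.6 ≈ 1.67.

≈ 1.67×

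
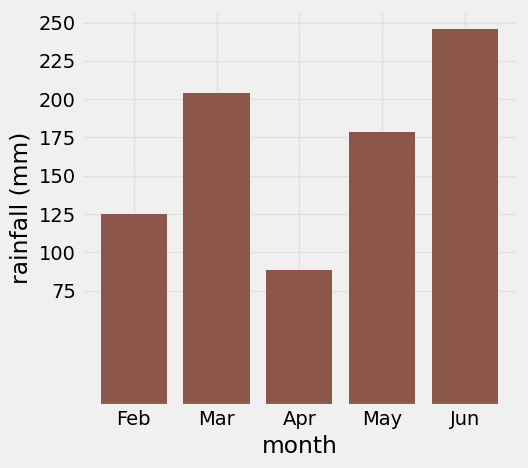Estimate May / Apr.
≈ 1.75×

May ≈ 175, Apr ≈ 100; 175/100 ≈ 1.75.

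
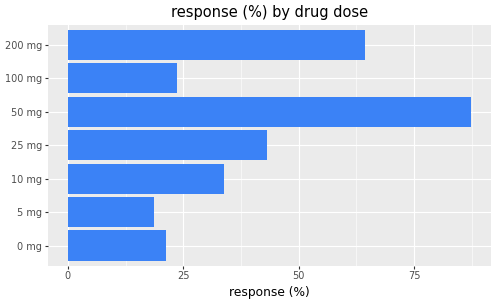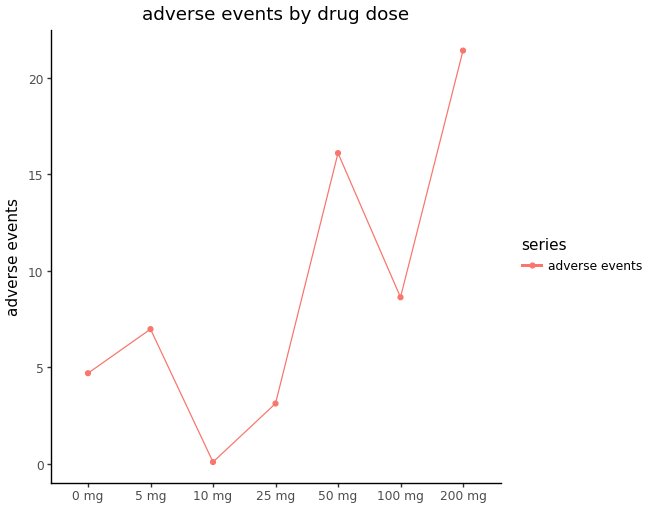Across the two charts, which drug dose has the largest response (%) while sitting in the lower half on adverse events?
25 mg

Chart 2 median adverse events ≈ 6; below-median drug doses: 0 mg, 10 mg, 25 mg. Among those, 25 mg has the highest response (%) (≈ 40).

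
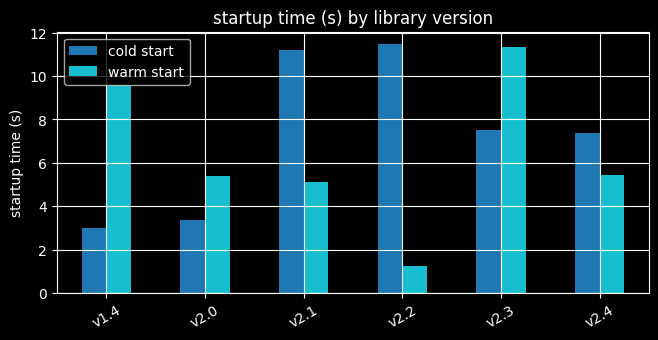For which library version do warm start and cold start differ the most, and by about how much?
v2.2, ≈ 10 s

v2.2: warm start ≈ 1, cold start ≈ 11 → gap ≈ 10. Next-largest (v1.4) is only ≈ 7.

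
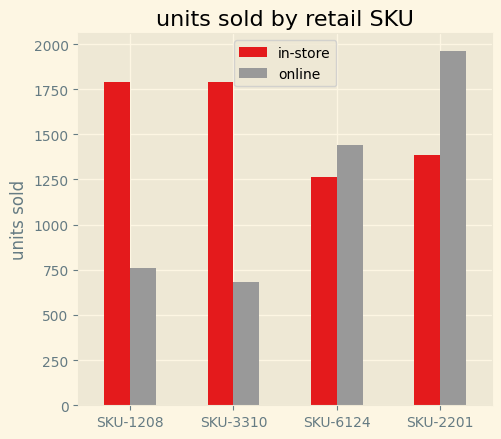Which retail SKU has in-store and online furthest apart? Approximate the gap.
SKU-3310: in-store ≈ 1800, online ≈ 600 → gap ≈ 1200. Next-largest (SKU-1208) is only ≈ 1000.

SKU-3310, ≈ 1200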